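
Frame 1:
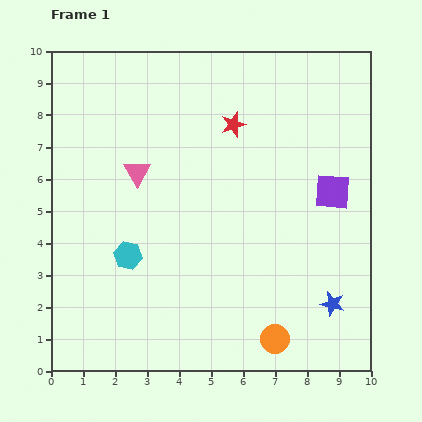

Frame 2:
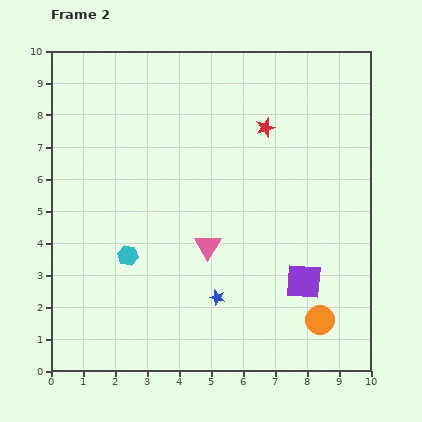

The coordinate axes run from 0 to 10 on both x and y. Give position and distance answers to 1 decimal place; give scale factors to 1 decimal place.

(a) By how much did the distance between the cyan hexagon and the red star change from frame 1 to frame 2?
+0.6

Distance in frame 1: 5.3. Distance in frame 2: 5.9.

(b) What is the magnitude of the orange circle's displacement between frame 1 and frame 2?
1.5

The orange circle moved from (7.0, 1.0) to (8.4, 1.6), a distance of √(1.4² + 0.6²) ≈ 1.5.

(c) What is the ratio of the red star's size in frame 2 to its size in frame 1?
0.8×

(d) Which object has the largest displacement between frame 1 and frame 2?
the blue star

(moved 3.6; next 3.2)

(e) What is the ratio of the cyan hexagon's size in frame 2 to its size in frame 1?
0.7×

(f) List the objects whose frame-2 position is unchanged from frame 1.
the cyan hexagon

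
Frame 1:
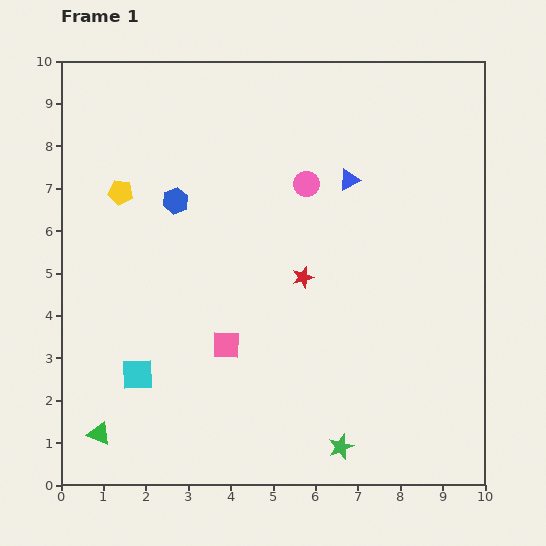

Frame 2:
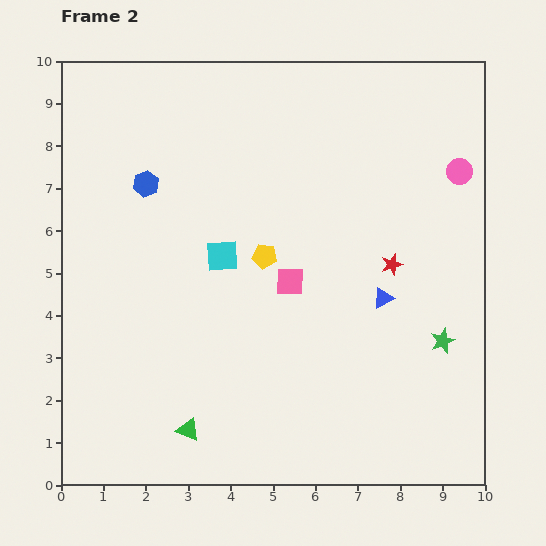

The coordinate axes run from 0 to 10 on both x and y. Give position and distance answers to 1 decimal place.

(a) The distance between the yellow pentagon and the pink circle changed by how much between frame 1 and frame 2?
+0.6

Distance in frame 1: 4.4. Distance in frame 2: 5.0.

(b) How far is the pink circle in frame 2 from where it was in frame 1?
3.6

The pink circle moved from (5.8, 7.1) to (9.4, 7.4), a distance of √(3.6² + 0.3²) ≈ 3.6.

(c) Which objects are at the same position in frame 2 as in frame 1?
none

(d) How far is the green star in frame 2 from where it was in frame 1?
3.5

The green star moved from (6.6, 0.9) to (9.0, 3.4), a distance of √(2.4² + 2.5²) ≈ 3.5.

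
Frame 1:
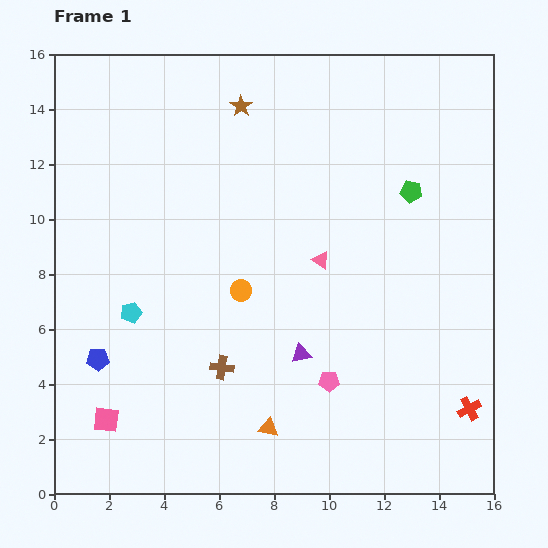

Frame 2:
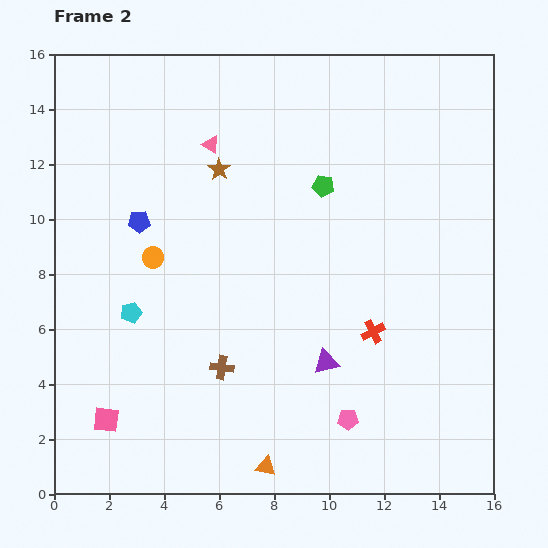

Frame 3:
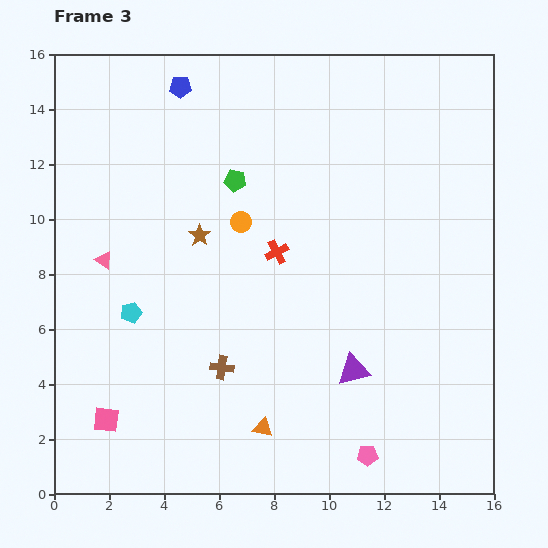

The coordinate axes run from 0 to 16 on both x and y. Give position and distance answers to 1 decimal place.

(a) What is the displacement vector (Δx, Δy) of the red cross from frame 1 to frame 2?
(-3.5, 2.8)

The red cross was at (15.1, 3.1) in frame 1 and (11.6, 5.9) in frame 2.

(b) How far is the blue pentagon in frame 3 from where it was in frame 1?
10.3

The blue pentagon moved from (1.6, 4.9) to (4.6, 14.8), a distance of √(3.0² + 9.9²) ≈ 10.3.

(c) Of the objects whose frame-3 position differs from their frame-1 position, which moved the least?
the orange triangle

(moved 0.2)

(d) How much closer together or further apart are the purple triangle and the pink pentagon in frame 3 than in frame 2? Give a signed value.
+0.9

Distance in frame 2: 2.2. Distance in frame 3: 3.1.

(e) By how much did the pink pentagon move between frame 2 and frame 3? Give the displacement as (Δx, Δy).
(0.7, -1.3)

The pink pentagon was at (10.7, 2.7) in frame 2 and (11.4, 1.4) in frame 3.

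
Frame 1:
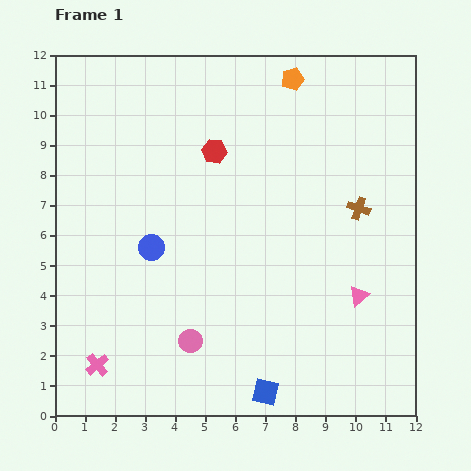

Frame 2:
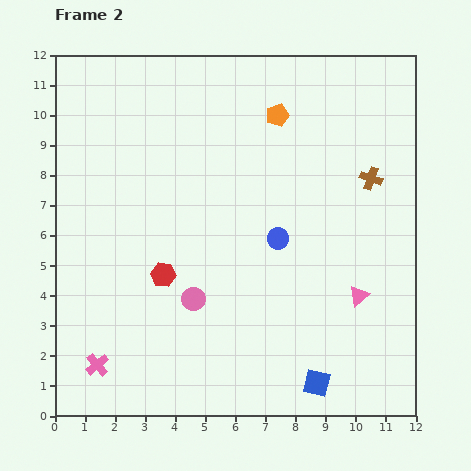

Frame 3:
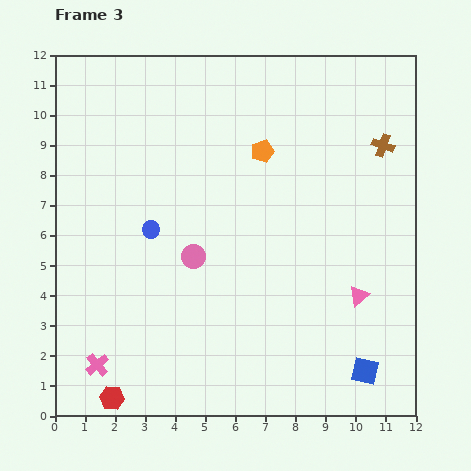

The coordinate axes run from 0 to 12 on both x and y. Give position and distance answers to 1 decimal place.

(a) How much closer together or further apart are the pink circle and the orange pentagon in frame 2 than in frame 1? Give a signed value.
-2.6

Distance in frame 1: 9.3. Distance in frame 2: 6.7.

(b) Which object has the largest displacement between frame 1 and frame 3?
the red hexagon

(moved 8.9; next 3.4)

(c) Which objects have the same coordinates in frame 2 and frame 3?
the pink triangle, the pink cross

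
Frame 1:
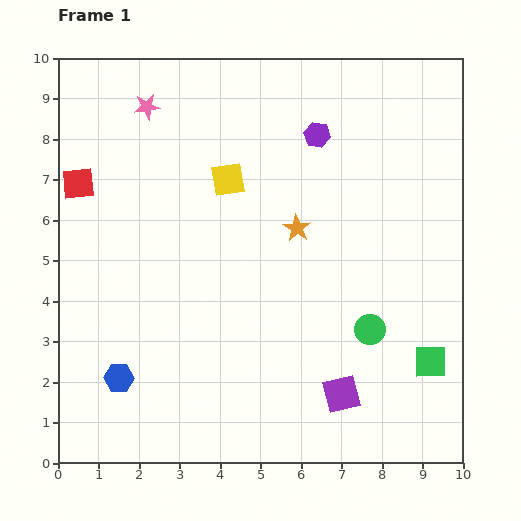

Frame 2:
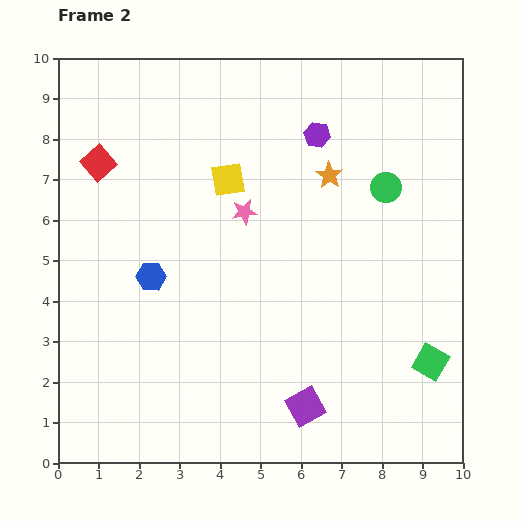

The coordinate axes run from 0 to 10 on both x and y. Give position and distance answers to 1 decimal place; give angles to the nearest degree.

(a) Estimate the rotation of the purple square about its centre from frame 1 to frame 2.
15° counter-clockwise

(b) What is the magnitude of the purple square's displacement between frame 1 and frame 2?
0.9

The purple square moved from (7.0, 1.7) to (6.1, 1.4), a distance of √(0.9² + 0.3²) ≈ 0.9.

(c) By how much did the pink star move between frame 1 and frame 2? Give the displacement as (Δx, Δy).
(2.4, -2.6)

The pink star was at (2.2, 8.8) in frame 1 and (4.6, 6.2) in frame 2.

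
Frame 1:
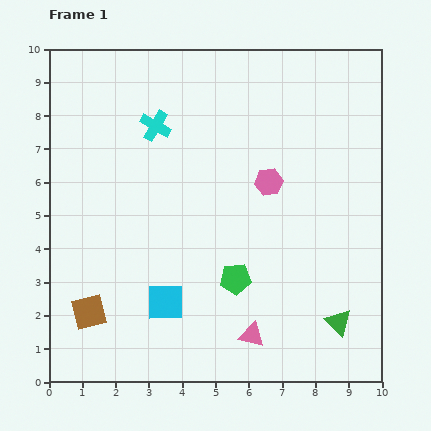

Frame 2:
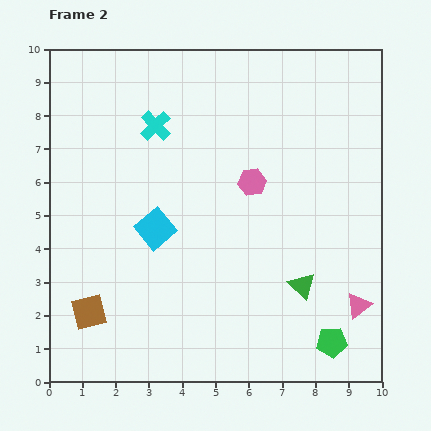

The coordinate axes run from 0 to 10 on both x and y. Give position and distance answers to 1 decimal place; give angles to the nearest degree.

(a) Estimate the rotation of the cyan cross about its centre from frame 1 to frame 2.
17° clockwise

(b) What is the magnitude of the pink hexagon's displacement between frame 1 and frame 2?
0.5

The pink hexagon moved from (6.6, 6.0) to (6.1, 6.0), a distance of √(0.5² + 0.0²) ≈ 0.5.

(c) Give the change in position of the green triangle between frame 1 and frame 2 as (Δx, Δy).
(-1.1, 1.1)

The green triangle was at (8.7, 1.8) in frame 1 and (7.6, 2.9) in frame 2.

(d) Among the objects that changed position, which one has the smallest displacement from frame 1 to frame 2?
the pink hexagon

(moved 0.5)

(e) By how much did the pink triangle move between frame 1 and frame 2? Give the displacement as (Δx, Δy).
(3.2, 0.9)

The pink triangle was at (6.1, 1.4) in frame 1 and (9.3, 2.3) in frame 2.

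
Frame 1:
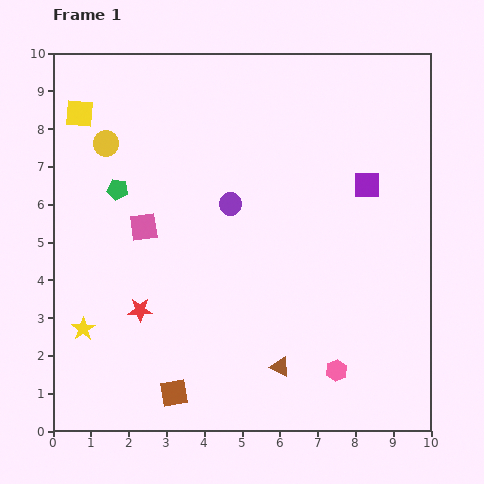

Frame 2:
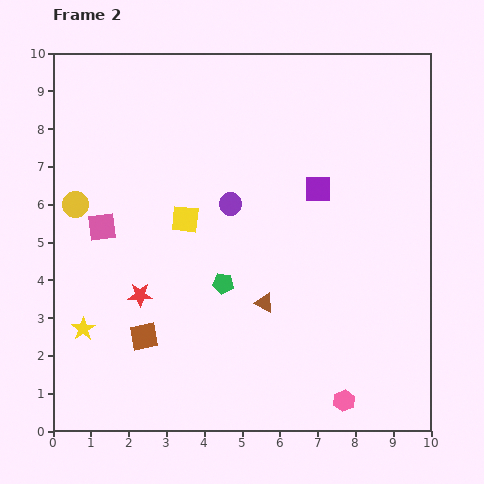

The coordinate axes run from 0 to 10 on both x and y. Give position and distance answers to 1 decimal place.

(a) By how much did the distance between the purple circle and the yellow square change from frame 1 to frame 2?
-3.4

Distance in frame 1: 4.7. Distance in frame 2: 1.3.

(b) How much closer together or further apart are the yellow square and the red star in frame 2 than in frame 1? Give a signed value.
-3.1

Distance in frame 1: 5.4. Distance in frame 2: 2.3.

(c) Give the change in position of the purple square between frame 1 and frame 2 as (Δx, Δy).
(-1.3, -0.1)

The purple square was at (8.3, 6.5) in frame 1 and (7.0, 6.4) in frame 2.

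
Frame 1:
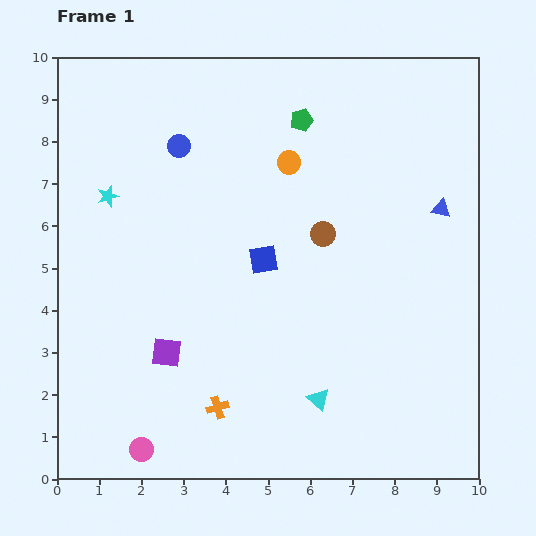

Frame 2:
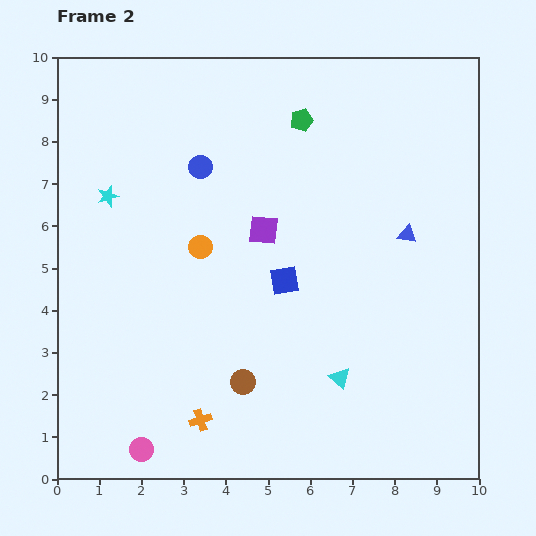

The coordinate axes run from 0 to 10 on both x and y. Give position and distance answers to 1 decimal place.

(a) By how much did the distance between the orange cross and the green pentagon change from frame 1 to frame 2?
+0.4

Distance in frame 1: 7.1. Distance in frame 2: 7.5.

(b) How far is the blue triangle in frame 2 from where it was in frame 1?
1.0

The blue triangle moved from (9.1, 6.4) to (8.3, 5.8), a distance of √(0.8² + 0.6²) ≈ 1.0.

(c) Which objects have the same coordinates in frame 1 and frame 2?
the green pentagon, the pink circle, the cyan star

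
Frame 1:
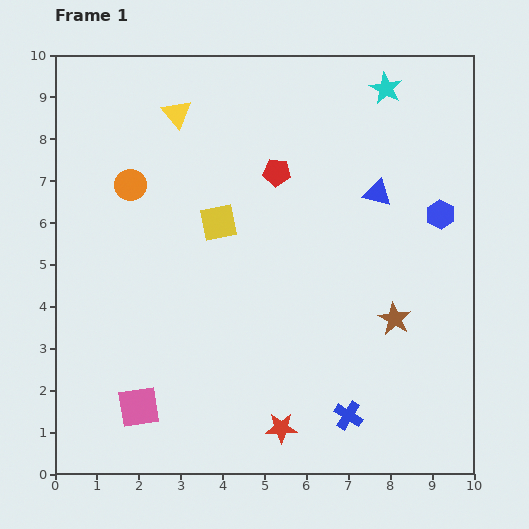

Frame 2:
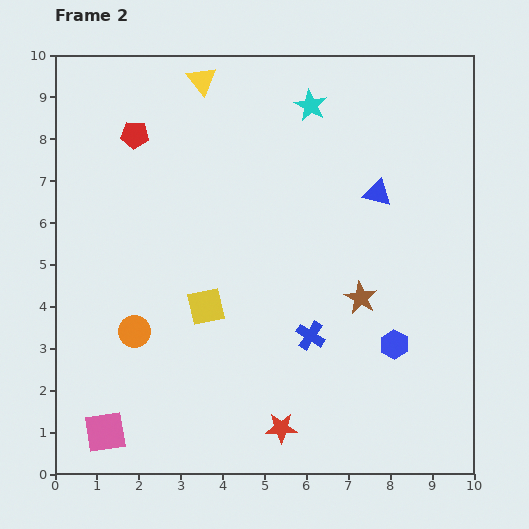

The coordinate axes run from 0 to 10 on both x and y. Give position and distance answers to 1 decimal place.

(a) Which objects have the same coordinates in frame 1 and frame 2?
the red star, the blue triangle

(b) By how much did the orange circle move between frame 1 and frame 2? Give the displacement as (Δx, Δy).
(0.1, -3.5)

The orange circle was at (1.8, 6.9) in frame 1 and (1.9, 3.4) in frame 2.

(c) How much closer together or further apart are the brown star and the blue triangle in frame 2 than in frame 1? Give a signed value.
-0.5

Distance in frame 1: 3.0. Distance in frame 2: 2.5.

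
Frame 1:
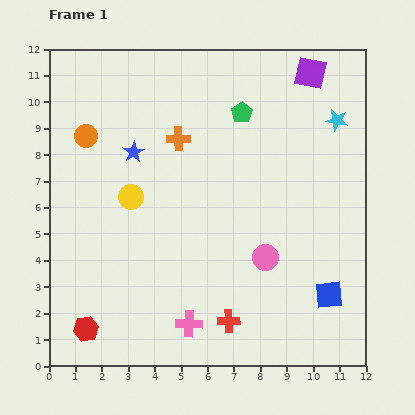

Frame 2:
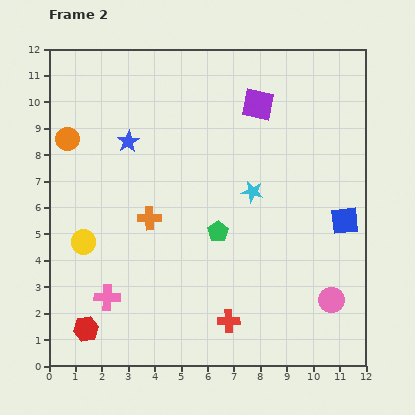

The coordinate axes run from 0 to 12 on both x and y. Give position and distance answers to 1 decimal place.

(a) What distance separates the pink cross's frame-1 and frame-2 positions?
3.3

The pink cross moved from (5.3, 1.6) to (2.2, 2.6), a distance of √(3.1² + 1.0²) ≈ 3.3.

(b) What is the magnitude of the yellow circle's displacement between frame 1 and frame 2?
2.5

The yellow circle moved from (3.1, 6.4) to (1.3, 4.7), a distance of √(1.8² + 1.7²) ≈ 2.5.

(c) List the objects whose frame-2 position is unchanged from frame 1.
the red hexagon, the red cross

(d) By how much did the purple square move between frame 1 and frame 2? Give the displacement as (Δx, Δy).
(-2.0, -1.2)

The purple square was at (9.9, 11.1) in frame 1 and (7.9, 9.9) in frame 2.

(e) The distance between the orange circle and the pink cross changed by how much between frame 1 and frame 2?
-1.9

Distance in frame 1: 8.1. Distance in frame 2: 6.2.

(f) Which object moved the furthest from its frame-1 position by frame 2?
the green pentagon

(moved 4.6; next 4.2)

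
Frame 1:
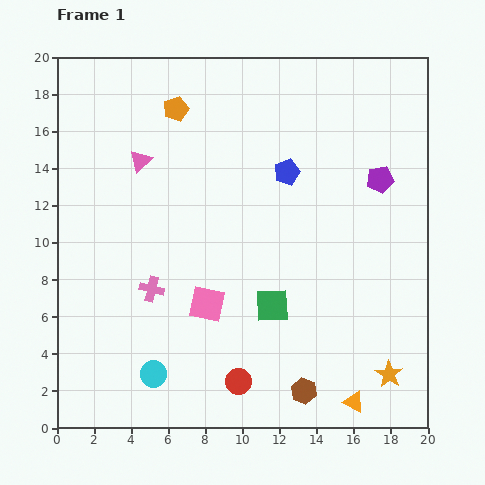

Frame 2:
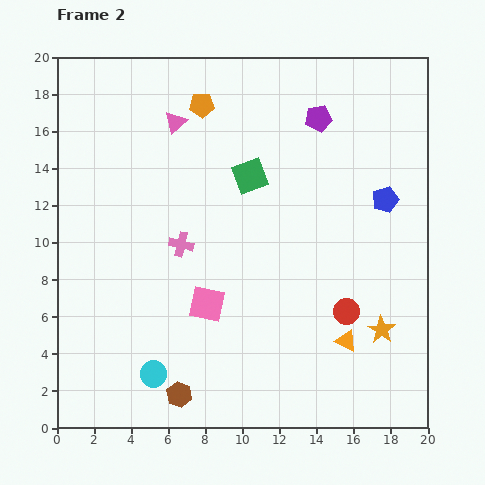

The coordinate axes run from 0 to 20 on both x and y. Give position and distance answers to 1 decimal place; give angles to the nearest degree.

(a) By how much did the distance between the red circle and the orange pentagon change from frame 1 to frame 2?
-1.5

Distance in frame 1: 15.1. Distance in frame 2: 13.6.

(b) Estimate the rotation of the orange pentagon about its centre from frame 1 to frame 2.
17° clockwise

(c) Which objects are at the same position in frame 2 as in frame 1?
the pink square, the cyan circle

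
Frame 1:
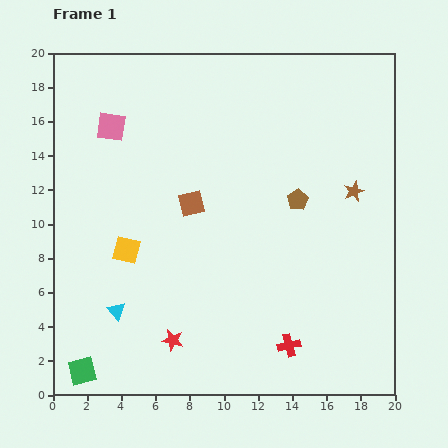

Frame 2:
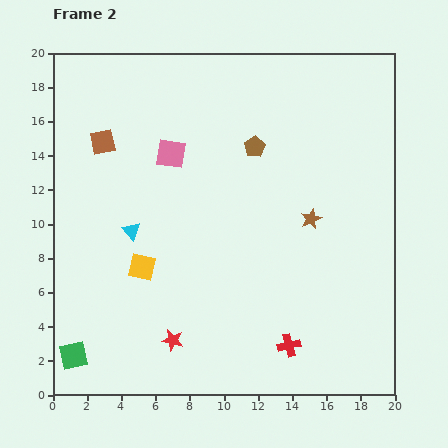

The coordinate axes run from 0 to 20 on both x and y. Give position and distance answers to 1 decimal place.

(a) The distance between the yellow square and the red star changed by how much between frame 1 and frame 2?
-1.2

Distance in frame 1: 5.9. Distance in frame 2: 4.7.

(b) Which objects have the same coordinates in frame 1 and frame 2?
the red star, the red cross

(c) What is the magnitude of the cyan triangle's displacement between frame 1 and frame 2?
4.8

The cyan triangle moved from (3.7, 4.9) to (4.6, 9.6), a distance of √(0.9² + 4.7²) ≈ 4.8.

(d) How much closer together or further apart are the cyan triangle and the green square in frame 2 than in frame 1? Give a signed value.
+4.1

Distance in frame 1: 4.0. Distance in frame 2: 8.1.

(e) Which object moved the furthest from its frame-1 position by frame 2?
the brown square

(moved 6.3; next 4.8)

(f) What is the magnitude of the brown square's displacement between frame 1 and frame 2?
6.3

The brown square moved from (8.1, 11.2) to (2.9, 14.8), a distance of √(5.2² + 3.6²) ≈ 6.3.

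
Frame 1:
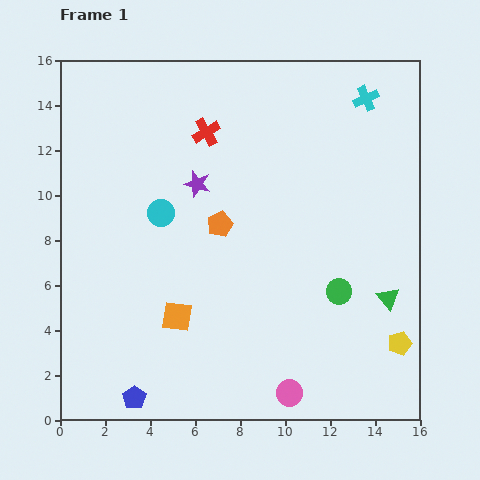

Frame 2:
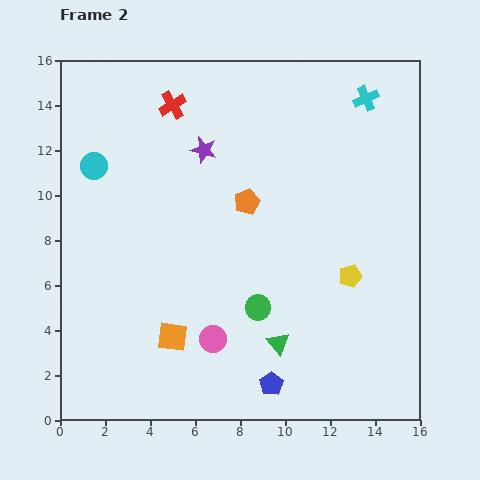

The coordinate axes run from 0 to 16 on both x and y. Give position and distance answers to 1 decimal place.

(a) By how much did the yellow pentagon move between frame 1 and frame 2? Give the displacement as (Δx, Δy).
(-2.2, 3.0)

The yellow pentagon was at (15.1, 3.4) in frame 1 and (12.9, 6.4) in frame 2.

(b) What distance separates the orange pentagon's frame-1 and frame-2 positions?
1.6

The orange pentagon moved from (7.1, 8.7) to (8.3, 9.7), a distance of √(1.2² + 1.0²) ≈ 1.6.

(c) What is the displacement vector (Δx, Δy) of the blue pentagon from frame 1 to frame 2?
(6.1, 0.6)

The blue pentagon was at (3.3, 1.0) in frame 1 and (9.4, 1.6) in frame 2.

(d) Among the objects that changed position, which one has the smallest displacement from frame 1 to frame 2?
the orange square

(moved 0.9)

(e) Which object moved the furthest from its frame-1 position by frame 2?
the blue pentagon

(moved 6.1; next 5.3)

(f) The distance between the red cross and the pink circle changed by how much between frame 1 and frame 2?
-1.6

Distance in frame 1: 12.2. Distance in frame 2: 10.6.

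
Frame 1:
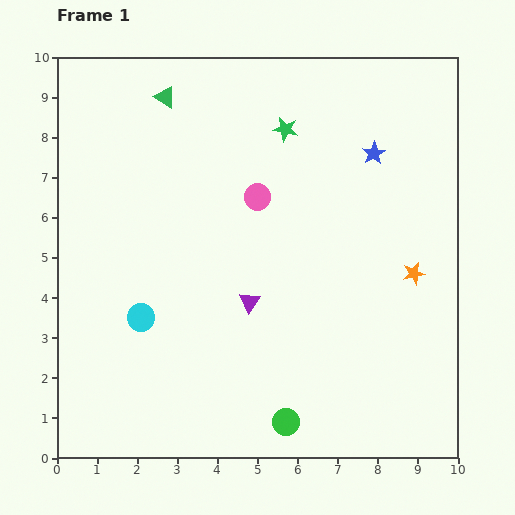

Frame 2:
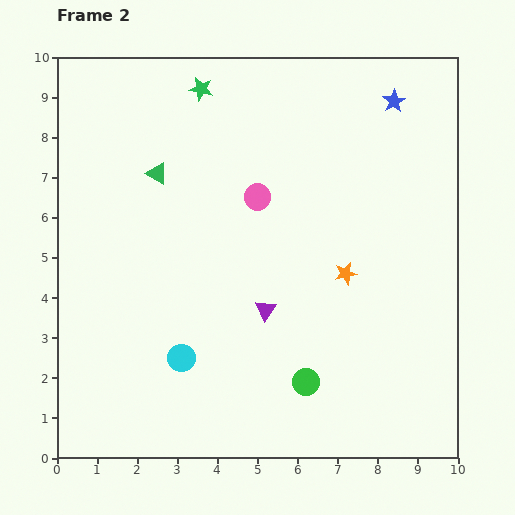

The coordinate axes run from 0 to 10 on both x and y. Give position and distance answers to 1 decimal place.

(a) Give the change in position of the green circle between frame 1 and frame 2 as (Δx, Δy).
(0.5, 1.0)

The green circle was at (5.7, 0.9) in frame 1 and (6.2, 1.9) in frame 2.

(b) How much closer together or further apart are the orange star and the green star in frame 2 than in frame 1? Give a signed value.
+1.0

Distance in frame 1: 4.8. Distance in frame 2: 5.8.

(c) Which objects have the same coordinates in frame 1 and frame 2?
the pink circle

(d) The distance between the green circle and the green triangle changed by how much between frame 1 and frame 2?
-2.2

Distance in frame 1: 8.6. Distance in frame 2: 6.4.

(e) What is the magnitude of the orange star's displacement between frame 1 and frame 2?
1.7

The orange star moved from (8.9, 4.6) to (7.2, 4.6), a distance of √(1.7² + 0.0²) ≈ 1.7.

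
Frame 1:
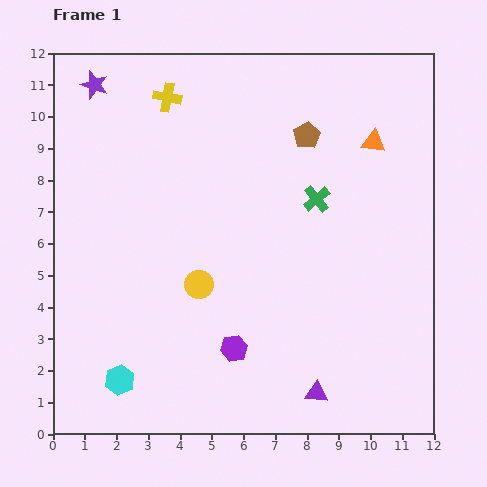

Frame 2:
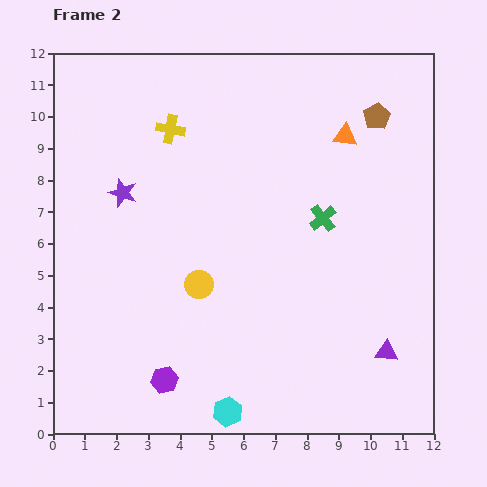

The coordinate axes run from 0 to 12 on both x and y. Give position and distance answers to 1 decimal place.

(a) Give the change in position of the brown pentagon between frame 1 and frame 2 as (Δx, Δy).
(2.2, 0.6)

The brown pentagon was at (8.0, 9.4) in frame 1 and (10.2, 10.0) in frame 2.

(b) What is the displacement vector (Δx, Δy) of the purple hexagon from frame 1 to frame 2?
(-2.2, -1.0)

The purple hexagon was at (5.7, 2.7) in frame 1 and (3.5, 1.7) in frame 2.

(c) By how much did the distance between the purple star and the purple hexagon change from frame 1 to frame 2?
-3.4

Distance in frame 1: 9.4. Distance in frame 2: 6.0.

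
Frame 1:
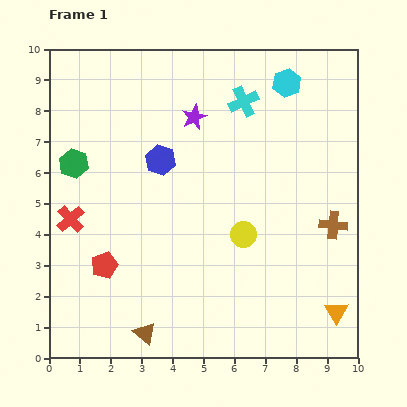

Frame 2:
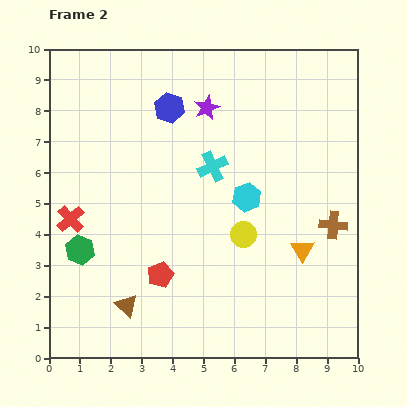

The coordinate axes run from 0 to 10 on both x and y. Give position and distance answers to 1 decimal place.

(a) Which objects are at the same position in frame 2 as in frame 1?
the red cross, the yellow circle, the brown cross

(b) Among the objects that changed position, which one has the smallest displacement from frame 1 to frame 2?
the purple star

(moved 0.5)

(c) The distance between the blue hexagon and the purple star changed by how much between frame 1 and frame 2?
-0.6

Distance in frame 1: 1.8. Distance in frame 2: 1.2.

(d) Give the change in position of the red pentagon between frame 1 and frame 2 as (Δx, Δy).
(1.8, -0.3)

The red pentagon was at (1.8, 3.0) in frame 1 and (3.6, 2.7) in frame 2.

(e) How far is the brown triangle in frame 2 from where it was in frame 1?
1.1

The brown triangle moved from (3.1, 0.8) to (2.5, 1.7), a distance of √(0.6² + 0.9²) ≈ 1.1.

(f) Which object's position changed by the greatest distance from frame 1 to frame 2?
the cyan hexagon

(moved 3.9; next 2.8)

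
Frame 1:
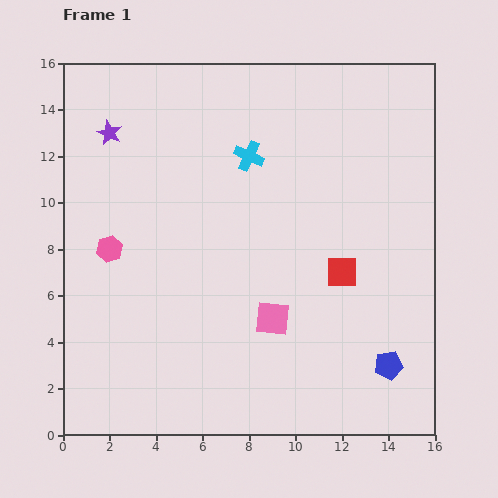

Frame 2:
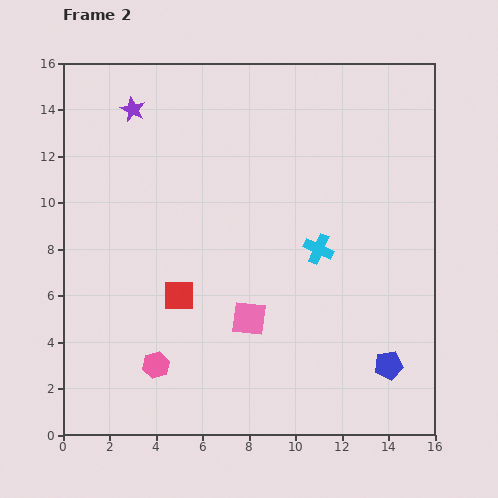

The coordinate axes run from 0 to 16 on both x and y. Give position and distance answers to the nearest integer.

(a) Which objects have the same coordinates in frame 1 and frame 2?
the blue pentagon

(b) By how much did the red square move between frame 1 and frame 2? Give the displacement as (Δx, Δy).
(-7, -1)

The red square was at (12, 7) in frame 1 and (5, 6) in frame 2.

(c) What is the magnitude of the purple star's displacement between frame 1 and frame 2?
1

The purple star moved from (2, 13) to (3, 14), a distance of √(1² + 1²) ≈ 1.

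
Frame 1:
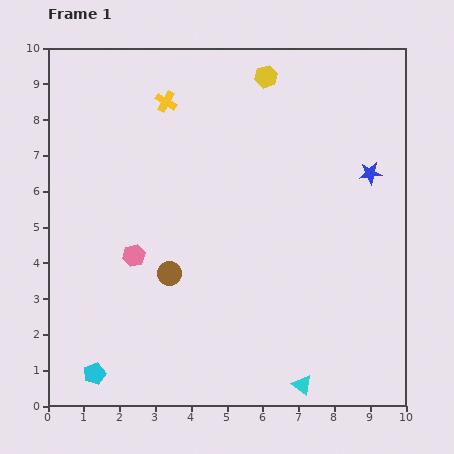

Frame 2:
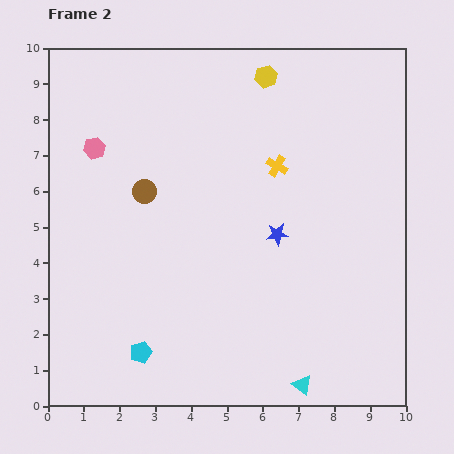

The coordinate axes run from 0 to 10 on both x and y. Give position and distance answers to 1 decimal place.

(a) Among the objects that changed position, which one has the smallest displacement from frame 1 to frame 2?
the cyan pentagon

(moved 1.4)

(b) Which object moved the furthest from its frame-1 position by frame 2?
the yellow cross

(moved 3.6; next 3.2)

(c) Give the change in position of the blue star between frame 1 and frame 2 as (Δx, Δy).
(-2.6, -1.7)

The blue star was at (9.0, 6.5) in frame 1 and (6.4, 4.8) in frame 2.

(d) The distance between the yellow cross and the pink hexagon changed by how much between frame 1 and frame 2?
+0.7

Distance in frame 1: 4.4. Distance in frame 2: 5.1.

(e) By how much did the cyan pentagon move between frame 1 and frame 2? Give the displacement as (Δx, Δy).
(1.3, 0.6)

The cyan pentagon was at (1.3, 0.9) in frame 1 and (2.6, 1.5) in frame 2.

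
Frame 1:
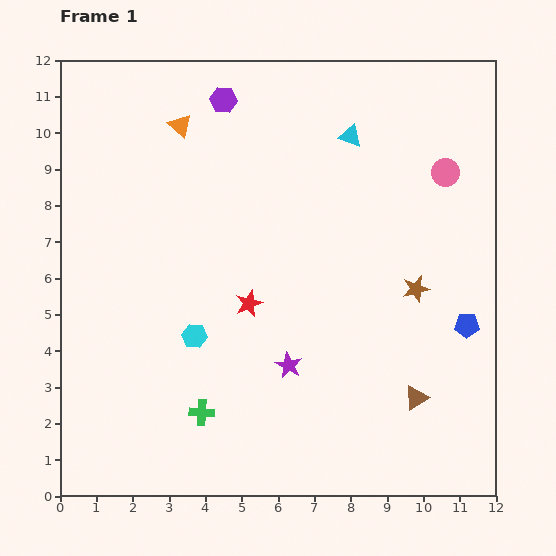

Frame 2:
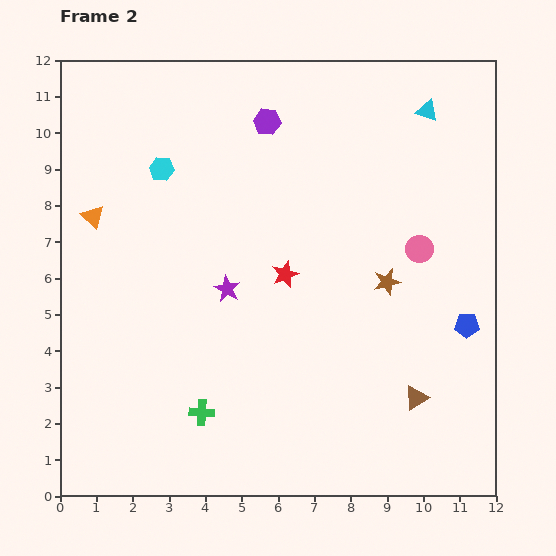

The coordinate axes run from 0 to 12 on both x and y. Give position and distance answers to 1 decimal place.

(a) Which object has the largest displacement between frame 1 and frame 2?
the cyan hexagon

(moved 4.7; next 3.5)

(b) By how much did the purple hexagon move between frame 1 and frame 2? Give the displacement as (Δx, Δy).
(1.2, -0.6)

The purple hexagon was at (4.5, 10.9) in frame 1 and (5.7, 10.3) in frame 2.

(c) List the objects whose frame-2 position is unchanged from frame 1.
the brown triangle, the green cross, the blue pentagon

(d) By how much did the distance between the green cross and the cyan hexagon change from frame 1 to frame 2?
+4.7

Distance in frame 1: 2.1. Distance in frame 2: 6.8.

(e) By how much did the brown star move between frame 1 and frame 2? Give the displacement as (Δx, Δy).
(-0.8, 0.2)

The brown star was at (9.8, 5.7) in frame 1 and (9.0, 5.9) in frame 2.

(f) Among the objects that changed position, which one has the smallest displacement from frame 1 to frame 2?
the brown star

(moved 0.8)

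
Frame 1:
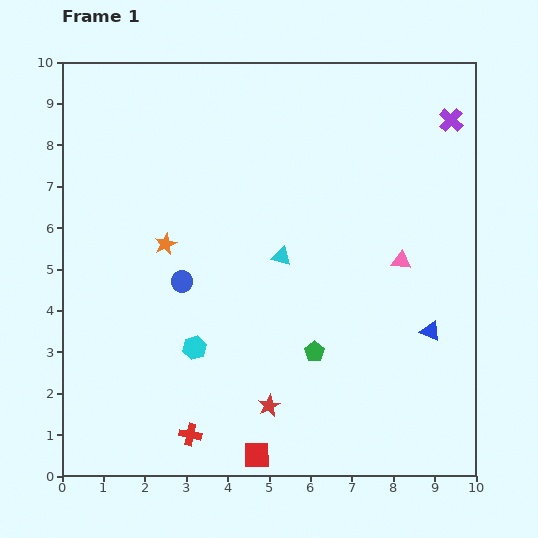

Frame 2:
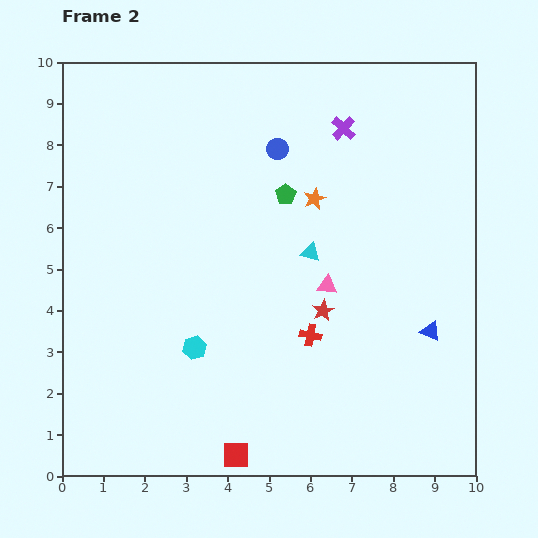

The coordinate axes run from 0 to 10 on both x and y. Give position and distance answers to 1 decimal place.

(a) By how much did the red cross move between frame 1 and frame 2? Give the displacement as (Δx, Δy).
(2.9, 2.4)

The red cross was at (3.1, 1.0) in frame 1 and (6.0, 3.4) in frame 2.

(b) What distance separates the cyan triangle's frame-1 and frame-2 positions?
0.7

The cyan triangle moved from (5.3, 5.3) to (6.0, 5.4), a distance of √(0.7² + 0.1²) ≈ 0.7.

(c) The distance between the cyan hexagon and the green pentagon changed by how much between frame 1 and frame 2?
+1.4

Distance in frame 1: 2.9. Distance in frame 2: 4.3.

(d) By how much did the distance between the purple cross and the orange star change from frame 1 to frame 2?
-5.7

Distance in frame 1: 7.5. Distance in frame 2: 1.8.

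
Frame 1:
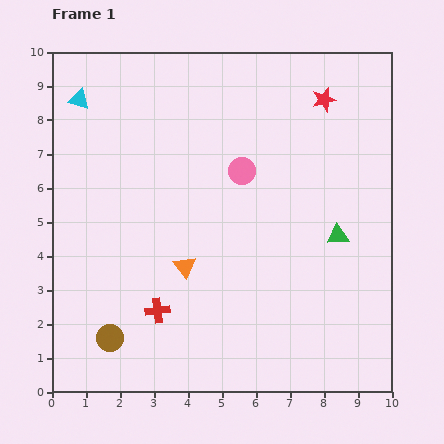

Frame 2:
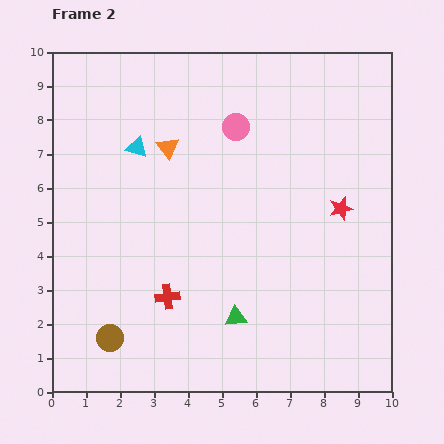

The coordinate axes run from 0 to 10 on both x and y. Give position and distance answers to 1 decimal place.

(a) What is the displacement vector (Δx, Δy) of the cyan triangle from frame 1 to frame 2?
(1.7, -1.4)

The cyan triangle was at (0.8, 8.6) in frame 1 and (2.5, 7.2) in frame 2.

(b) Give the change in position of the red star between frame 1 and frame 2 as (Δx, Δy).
(0.5, -3.2)

The red star was at (8.0, 8.6) in frame 1 and (8.5, 5.4) in frame 2.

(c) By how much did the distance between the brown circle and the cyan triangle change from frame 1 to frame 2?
-1.4

Distance in frame 1: 7.1. Distance in frame 2: 5.7.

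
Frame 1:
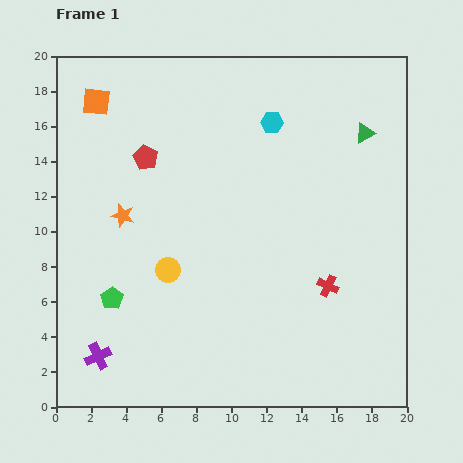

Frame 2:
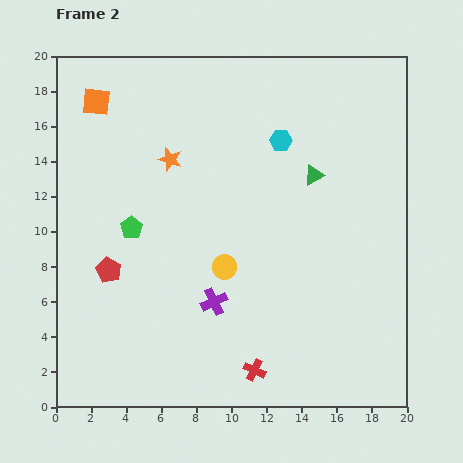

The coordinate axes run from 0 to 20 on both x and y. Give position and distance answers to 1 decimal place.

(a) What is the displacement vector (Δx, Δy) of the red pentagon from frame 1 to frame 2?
(-2.1, -6.4)

The red pentagon was at (5.1, 14.2) in frame 1 and (3.0, 7.8) in frame 2.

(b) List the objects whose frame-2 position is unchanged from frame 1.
the orange square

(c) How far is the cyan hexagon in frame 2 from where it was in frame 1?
1.1

The cyan hexagon moved from (12.3, 16.2) to (12.8, 15.2), a distance of √(0.5² + 1.0²) ≈ 1.1.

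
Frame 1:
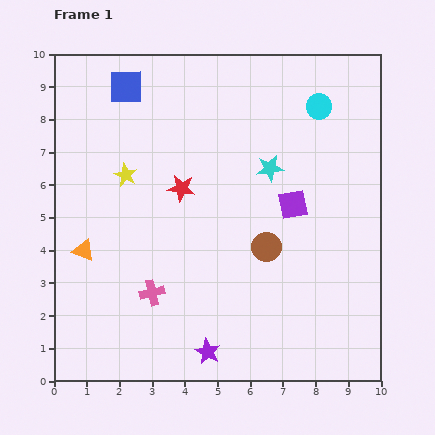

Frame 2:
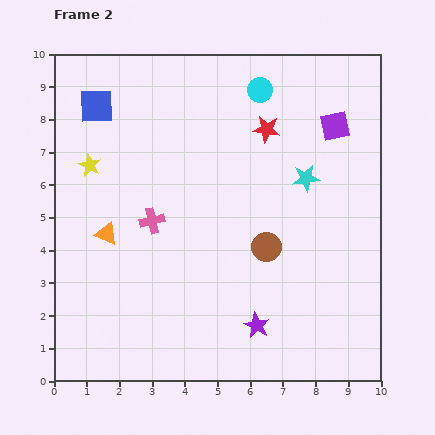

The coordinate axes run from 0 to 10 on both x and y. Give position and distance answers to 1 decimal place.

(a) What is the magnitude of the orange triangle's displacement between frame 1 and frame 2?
0.9

The orange triangle moved from (0.9, 4.0) to (1.6, 4.5), a distance of √(0.7² + 0.5²) ≈ 0.9.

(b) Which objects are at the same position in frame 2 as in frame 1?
the brown circle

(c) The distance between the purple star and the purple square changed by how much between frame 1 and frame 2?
+1.4

Distance in frame 1: 5.2. Distance in frame 2: 6.6.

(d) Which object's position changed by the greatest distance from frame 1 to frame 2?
the red star

(moved 3.2; next 2.7)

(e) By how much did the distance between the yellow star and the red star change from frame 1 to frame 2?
+3.8

Distance in frame 1: 1.7. Distance in frame 2: 5.5.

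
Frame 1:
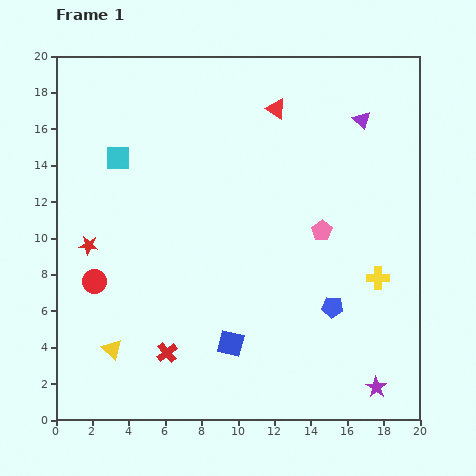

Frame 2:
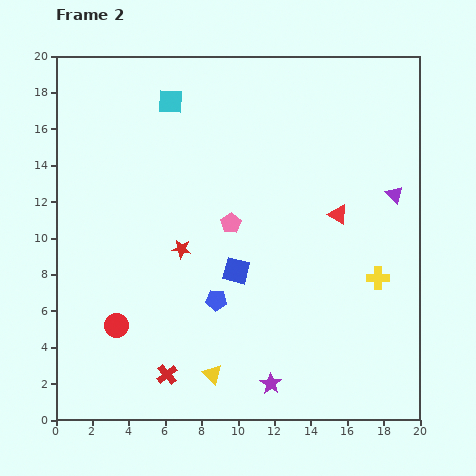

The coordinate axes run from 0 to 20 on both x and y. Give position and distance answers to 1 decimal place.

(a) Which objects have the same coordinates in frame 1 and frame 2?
the yellow cross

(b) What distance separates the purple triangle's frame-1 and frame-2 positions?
4.5

The purple triangle moved from (16.8, 16.5) to (18.6, 12.4), a distance of √(1.8² + 4.1²) ≈ 4.5.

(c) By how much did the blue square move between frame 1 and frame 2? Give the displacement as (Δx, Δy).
(0.3, 4.0)

The blue square was at (9.6, 4.2) in frame 1 and (9.9, 8.2) in frame 2.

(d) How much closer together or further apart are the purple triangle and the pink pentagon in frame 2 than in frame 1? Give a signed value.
+2.6

Distance in frame 1: 6.5. Distance in frame 2: 9.1.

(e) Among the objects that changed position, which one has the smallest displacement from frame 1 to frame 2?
the red cross

(moved 1.2)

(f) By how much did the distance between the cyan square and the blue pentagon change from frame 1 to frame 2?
-3.2

Distance in frame 1: 14.4. Distance in frame 2: 11.2.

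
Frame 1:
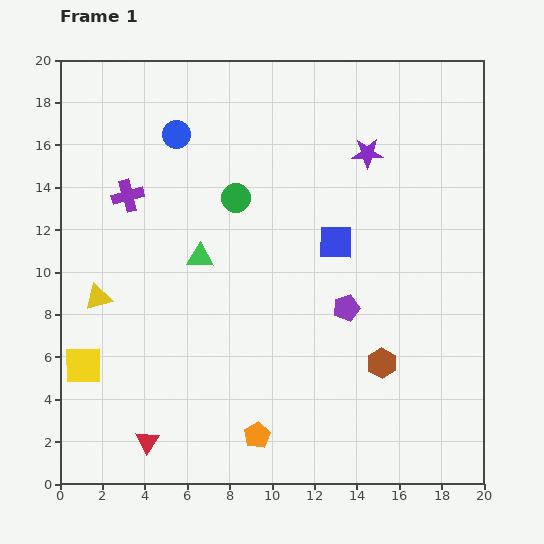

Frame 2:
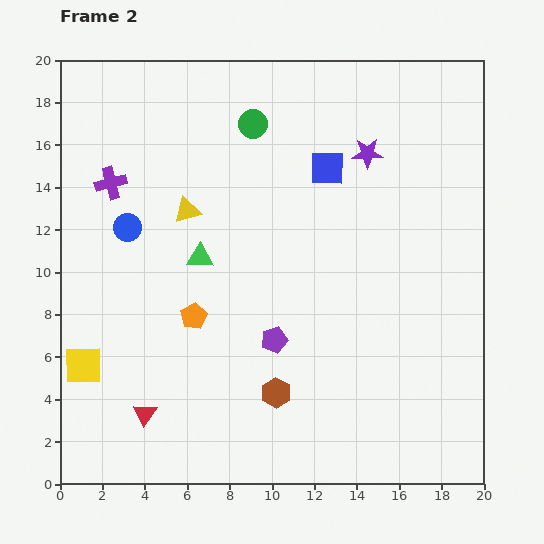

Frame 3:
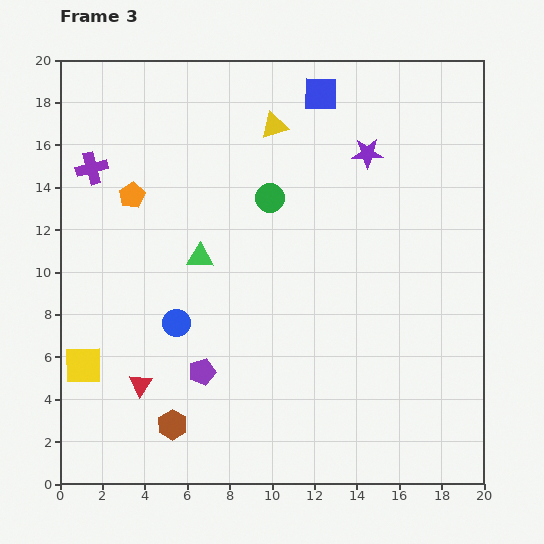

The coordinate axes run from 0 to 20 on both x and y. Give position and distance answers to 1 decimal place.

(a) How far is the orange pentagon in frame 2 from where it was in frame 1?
6.4

The orange pentagon moved from (9.3, 2.3) to (6.3, 7.9), a distance of √(3.0² + 5.6²) ≈ 6.4.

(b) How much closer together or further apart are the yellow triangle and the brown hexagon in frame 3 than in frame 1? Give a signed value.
+1.1

Distance in frame 1: 13.8. Distance in frame 3: 14.9.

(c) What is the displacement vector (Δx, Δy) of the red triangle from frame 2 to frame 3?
(-0.2, 1.4)

The red triangle was at (4.0, 3.3) in frame 2 and (3.8, 4.7) in frame 3.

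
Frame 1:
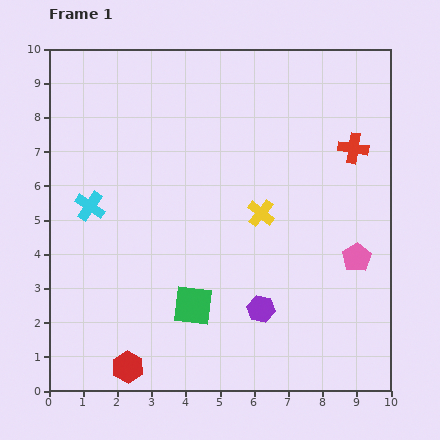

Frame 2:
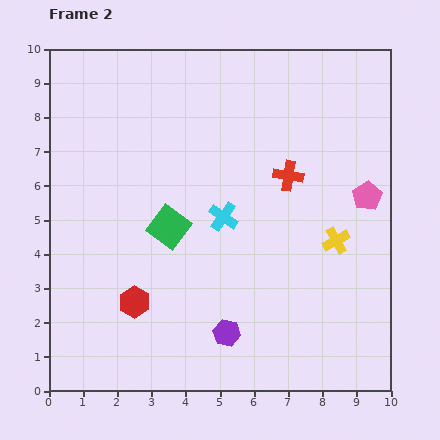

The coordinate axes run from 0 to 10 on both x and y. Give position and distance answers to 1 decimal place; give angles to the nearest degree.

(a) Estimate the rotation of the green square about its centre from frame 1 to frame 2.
29° clockwise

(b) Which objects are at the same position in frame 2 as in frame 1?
none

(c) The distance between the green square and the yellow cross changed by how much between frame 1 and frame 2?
+1.5

Distance in frame 1: 3.4. Distance in frame 2: 4.9.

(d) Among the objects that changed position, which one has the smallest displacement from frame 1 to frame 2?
the purple hexagon

(moved 1.2)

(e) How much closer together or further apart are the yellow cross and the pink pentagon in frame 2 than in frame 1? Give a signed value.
-1.5

Distance in frame 1: 3.1. Distance in frame 2: 1.6.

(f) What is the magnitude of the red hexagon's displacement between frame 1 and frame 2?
1.9

The red hexagon moved from (2.3, 0.7) to (2.5, 2.6), a distance of √(0.2² + 1.9²) ≈ 1.9.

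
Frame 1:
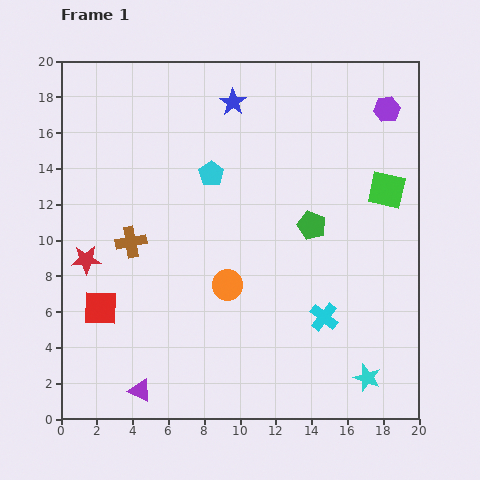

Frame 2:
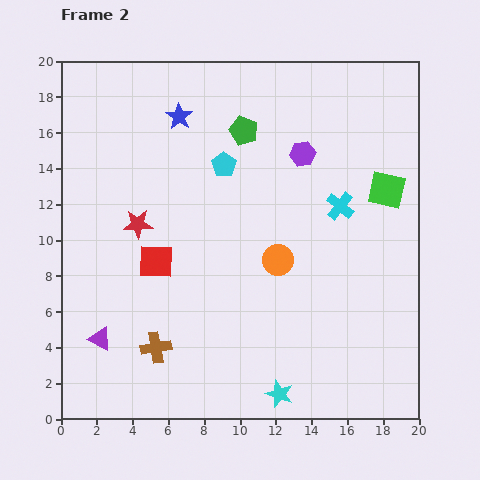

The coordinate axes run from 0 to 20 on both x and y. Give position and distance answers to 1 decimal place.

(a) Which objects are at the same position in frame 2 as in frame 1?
the green square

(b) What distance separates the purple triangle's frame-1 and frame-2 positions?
3.6

The purple triangle moved from (4.4, 1.6) to (2.2, 4.5), a distance of √(2.2² + 2.9²) ≈ 3.6.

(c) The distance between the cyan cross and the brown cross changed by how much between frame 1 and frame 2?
+1.4

Distance in frame 1: 11.6. Distance in frame 2: 13.0.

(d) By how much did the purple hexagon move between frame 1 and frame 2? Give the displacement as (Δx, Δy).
(-4.7, -2.5)

The purple hexagon was at (18.2, 17.3) in frame 1 and (13.5, 14.8) in frame 2.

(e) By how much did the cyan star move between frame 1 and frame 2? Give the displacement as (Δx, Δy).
(-4.9, -0.9)

The cyan star was at (17.1, 2.3) in frame 1 and (12.2, 1.4) in frame 2.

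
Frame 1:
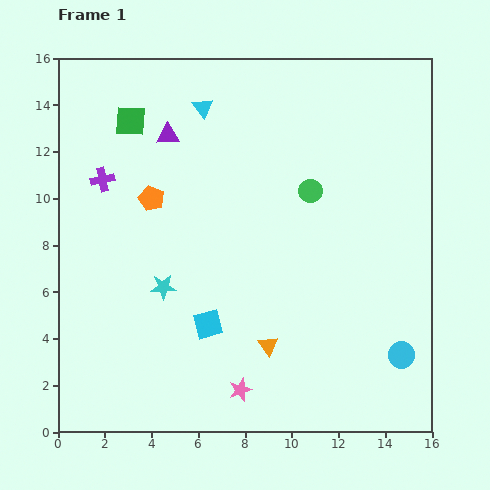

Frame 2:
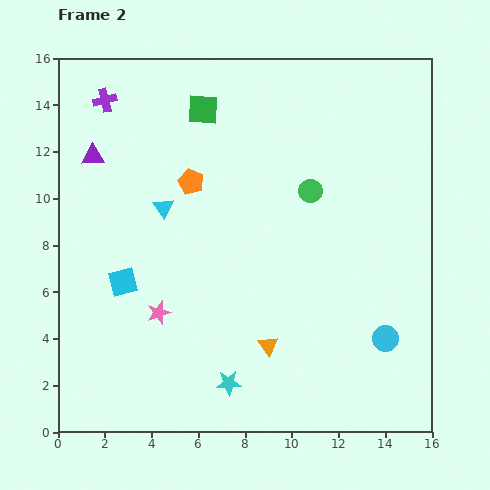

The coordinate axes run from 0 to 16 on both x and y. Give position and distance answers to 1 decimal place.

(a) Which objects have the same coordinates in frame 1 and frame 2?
the orange triangle, the green circle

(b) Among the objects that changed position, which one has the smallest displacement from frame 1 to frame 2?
the cyan circle

(moved 1.0)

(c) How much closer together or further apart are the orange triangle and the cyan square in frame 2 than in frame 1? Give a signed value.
+4.0

Distance in frame 1: 2.8. Distance in frame 2: 6.8.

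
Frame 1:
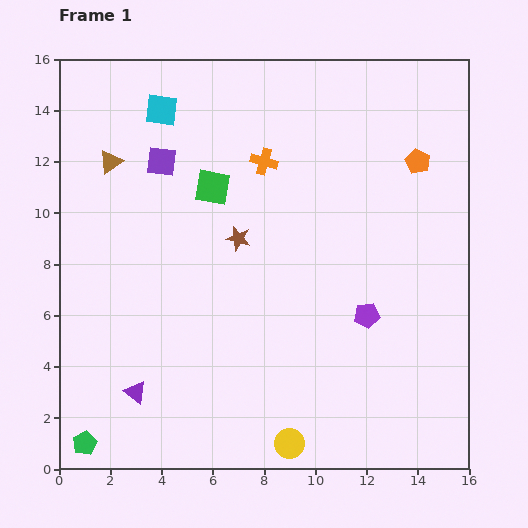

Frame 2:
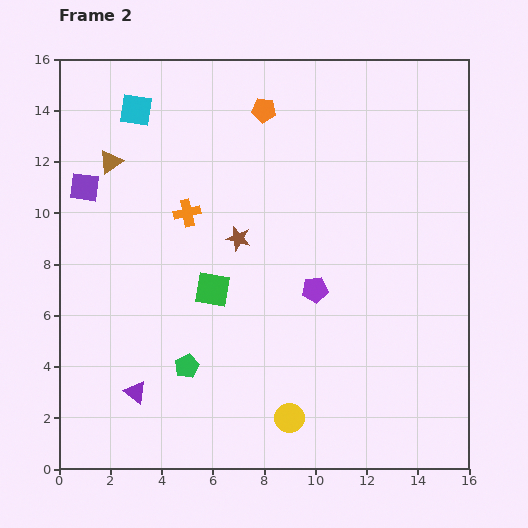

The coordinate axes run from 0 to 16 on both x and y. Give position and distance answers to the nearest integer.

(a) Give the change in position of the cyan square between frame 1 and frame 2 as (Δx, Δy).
(-1, 0)

The cyan square was at (4, 14) in frame 1 and (3, 14) in frame 2.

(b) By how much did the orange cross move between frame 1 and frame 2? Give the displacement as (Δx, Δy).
(-3, -2)

The orange cross was at (8, 12) in frame 1 and (5, 10) in frame 2.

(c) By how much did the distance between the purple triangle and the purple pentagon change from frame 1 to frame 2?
-1

Distance in frame 1: 9. Distance in frame 2: 8.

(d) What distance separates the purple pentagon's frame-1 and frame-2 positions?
2

The purple pentagon moved from (12, 6) to (10, 7), a distance of √(2² + 1²) ≈ 2.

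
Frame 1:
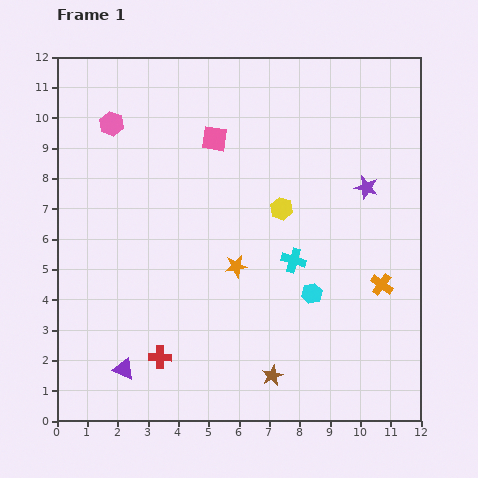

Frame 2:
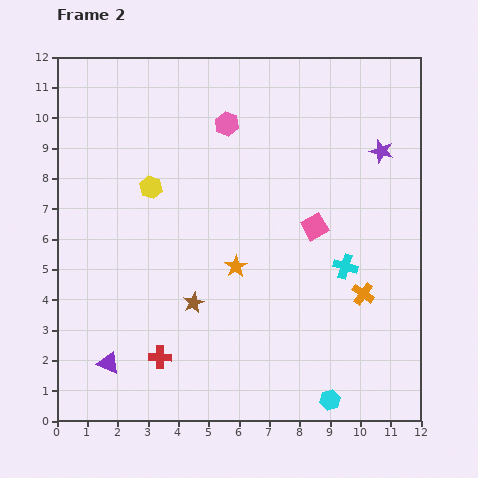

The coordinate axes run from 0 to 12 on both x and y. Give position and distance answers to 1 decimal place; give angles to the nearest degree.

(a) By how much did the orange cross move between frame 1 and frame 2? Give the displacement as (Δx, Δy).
(-0.6, -0.3)

The orange cross was at (10.7, 4.5) in frame 1 and (10.1, 4.2) in frame 2.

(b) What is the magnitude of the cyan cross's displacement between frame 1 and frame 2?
1.7

The cyan cross moved from (7.8, 5.3) to (9.5, 5.1), a distance of √(1.7² + 0.2²) ≈ 1.7.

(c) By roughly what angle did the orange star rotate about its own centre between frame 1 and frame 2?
24° counter-clockwise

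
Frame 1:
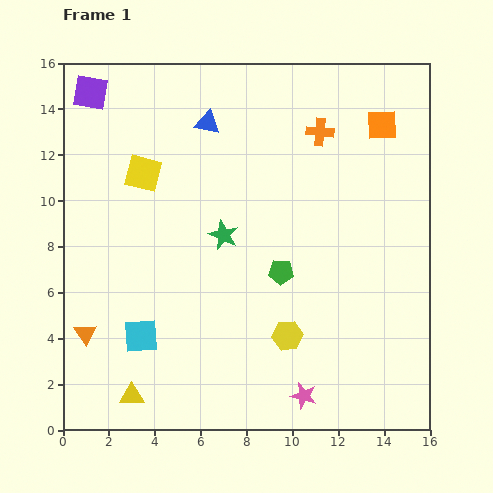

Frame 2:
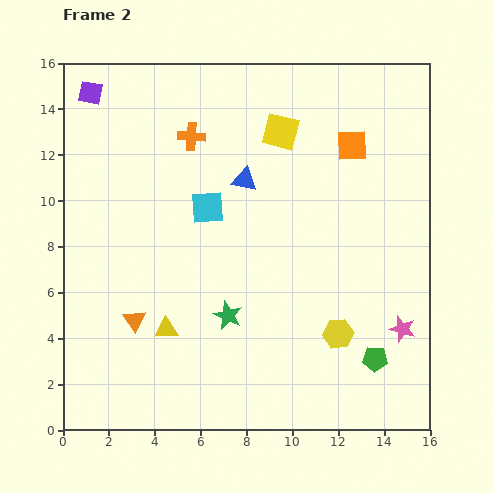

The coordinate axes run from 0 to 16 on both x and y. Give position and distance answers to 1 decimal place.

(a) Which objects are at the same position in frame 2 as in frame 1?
the purple square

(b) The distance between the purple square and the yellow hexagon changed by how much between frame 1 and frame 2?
+1.5

Distance in frame 1: 13.6. Distance in frame 2: 15.1.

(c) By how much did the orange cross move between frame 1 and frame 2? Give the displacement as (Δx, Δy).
(-5.6, -0.2)

The orange cross was at (11.2, 13.0) in frame 1 and (5.6, 12.8) in frame 2.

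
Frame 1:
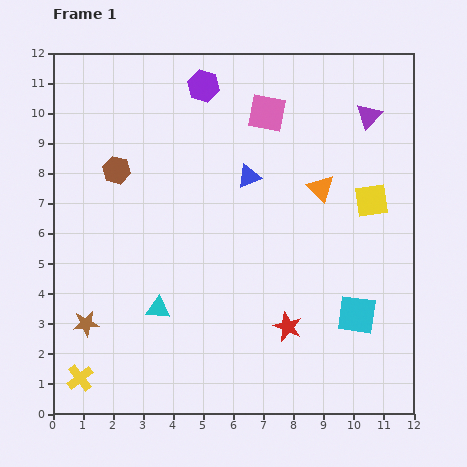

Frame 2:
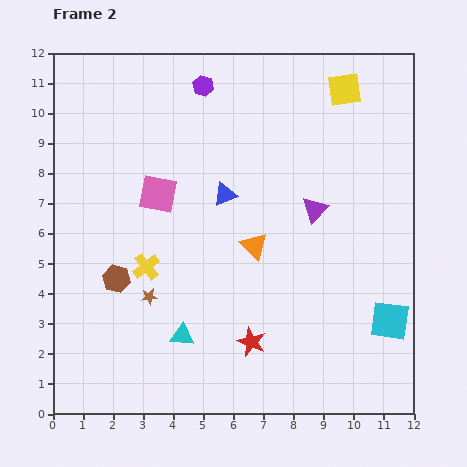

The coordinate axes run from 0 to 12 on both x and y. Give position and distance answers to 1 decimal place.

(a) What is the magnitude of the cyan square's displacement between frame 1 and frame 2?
1.1

The cyan square moved from (10.1, 3.3) to (11.2, 3.1), a distance of √(1.1² + 0.2²) ≈ 1.1.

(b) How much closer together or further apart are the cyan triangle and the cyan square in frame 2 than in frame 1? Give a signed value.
+0.3

Distance in frame 1: 6.6. Distance in frame 2: 6.9.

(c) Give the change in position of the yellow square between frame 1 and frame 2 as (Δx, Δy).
(-0.9, 3.7)

The yellow square was at (10.6, 7.1) in frame 1 and (9.7, 10.8) in frame 2.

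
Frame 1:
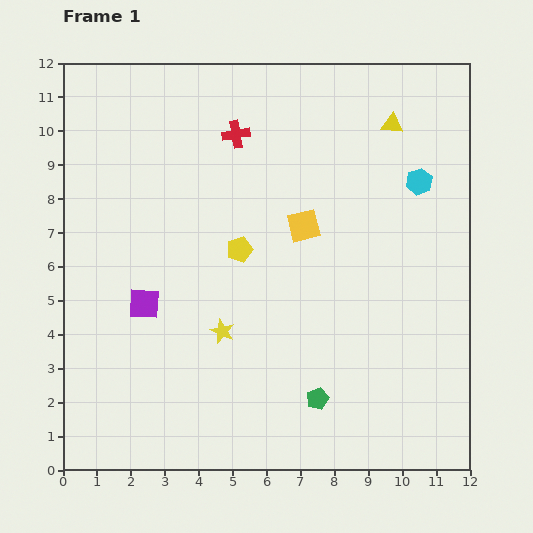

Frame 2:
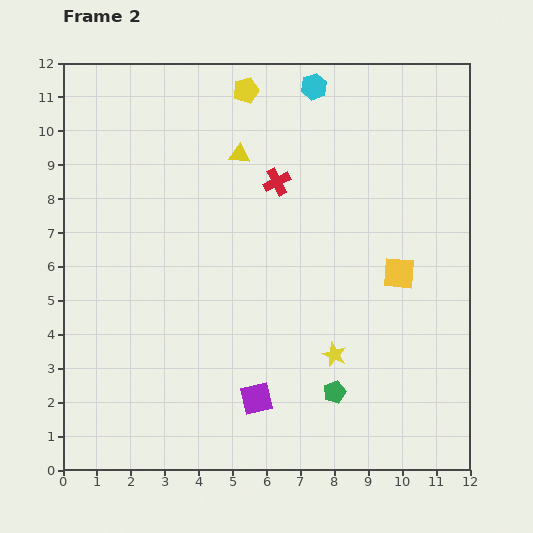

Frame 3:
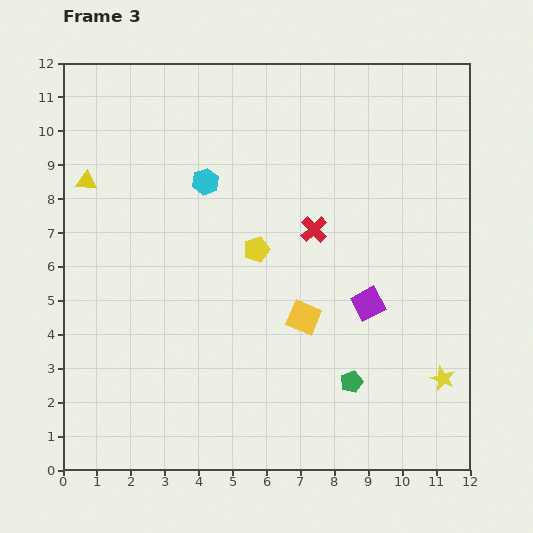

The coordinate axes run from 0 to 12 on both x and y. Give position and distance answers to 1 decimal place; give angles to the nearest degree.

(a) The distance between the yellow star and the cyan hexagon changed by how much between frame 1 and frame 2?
+0.6

Distance in frame 1: 7.3. Distance in frame 2: 7.9.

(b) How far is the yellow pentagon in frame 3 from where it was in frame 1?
0.5

The yellow pentagon moved from (5.2, 6.5) to (5.7, 6.5), a distance of √(0.5² + 0.0²) ≈ 0.5.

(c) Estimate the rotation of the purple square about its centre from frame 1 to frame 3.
31° counter-clockwise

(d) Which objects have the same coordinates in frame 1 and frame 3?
none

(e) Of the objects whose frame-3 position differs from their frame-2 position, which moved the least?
the green pentagon

(moved 0.6)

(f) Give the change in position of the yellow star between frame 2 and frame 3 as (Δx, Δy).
(3.2, -0.7)

The yellow star was at (8.0, 3.4) in frame 2 and (11.2, 2.7) in frame 3.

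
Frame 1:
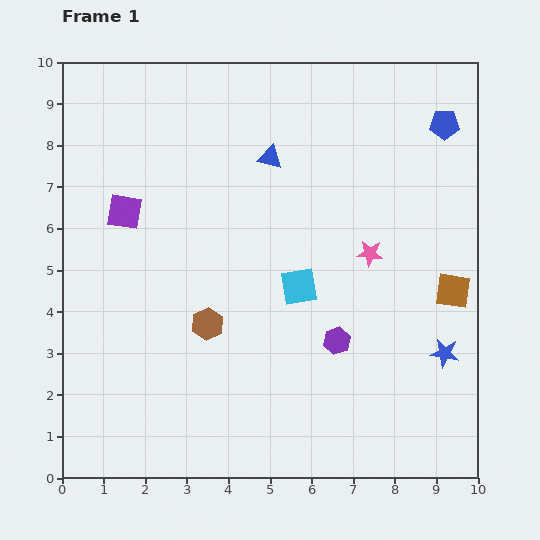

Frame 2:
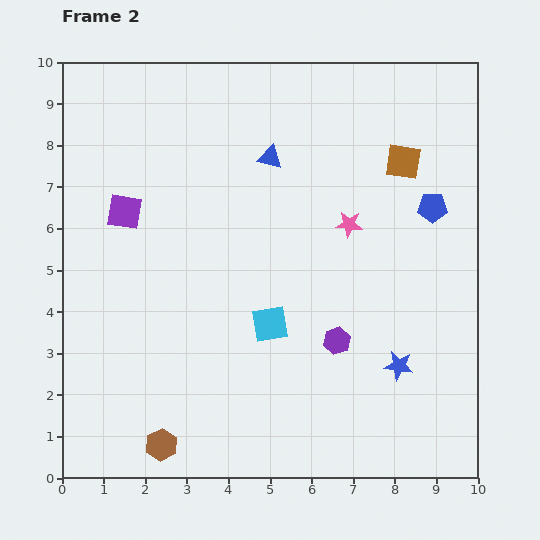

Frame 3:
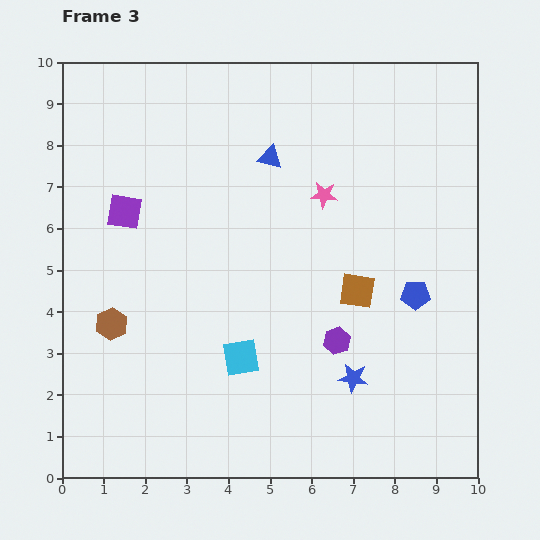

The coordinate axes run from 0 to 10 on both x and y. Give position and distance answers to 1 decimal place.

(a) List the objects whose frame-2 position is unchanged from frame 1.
the purple hexagon, the blue triangle, the purple square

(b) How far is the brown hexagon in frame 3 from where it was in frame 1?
2.3

The brown hexagon moved from (3.5, 3.7) to (1.2, 3.7), a distance of √(2.3² + 0.0²) ≈ 2.3.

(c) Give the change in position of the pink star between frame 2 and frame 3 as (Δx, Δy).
(-0.6, 0.7)

The pink star was at (6.9, 6.1) in frame 2 and (6.3, 6.8) in frame 3.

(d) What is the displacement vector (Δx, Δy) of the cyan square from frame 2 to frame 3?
(-0.7, -0.8)

The cyan square was at (5.0, 3.7) in frame 2 and (4.3, 2.9) in frame 3.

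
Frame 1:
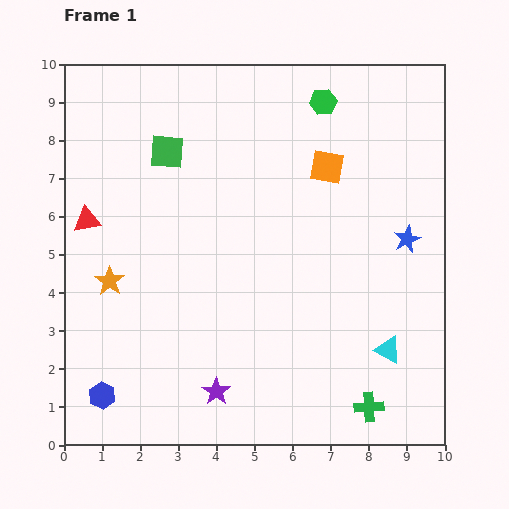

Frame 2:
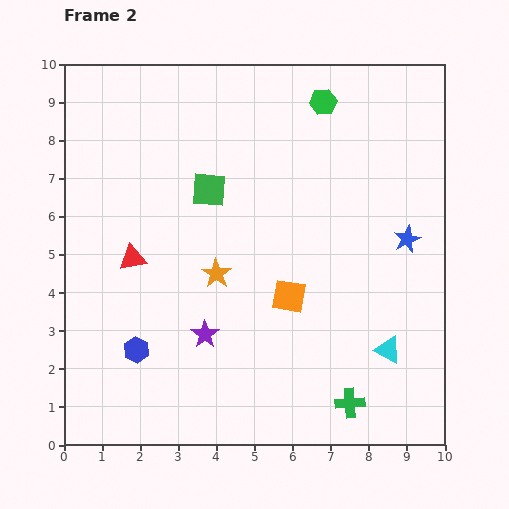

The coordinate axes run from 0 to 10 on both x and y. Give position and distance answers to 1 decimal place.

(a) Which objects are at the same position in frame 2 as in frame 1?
the blue star, the green hexagon, the cyan triangle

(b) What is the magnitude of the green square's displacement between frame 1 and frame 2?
1.5

The green square moved from (2.7, 7.7) to (3.8, 6.7), a distance of √(1.1² + 1.0²) ≈ 1.5.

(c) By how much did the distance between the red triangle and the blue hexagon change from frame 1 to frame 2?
-2.2

Distance in frame 1: 4.6. Distance in frame 2: 2.4.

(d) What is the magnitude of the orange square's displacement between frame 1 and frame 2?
3.5

The orange square moved from (6.9, 7.3) to (5.9, 3.9), a distance of √(1.0² + 3.4²) ≈ 3.5.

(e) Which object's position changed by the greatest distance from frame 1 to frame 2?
the orange square

(moved 3.5; next 2.8)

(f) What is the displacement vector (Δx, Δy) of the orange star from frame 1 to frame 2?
(2.8, 0.2)

The orange star was at (1.2, 4.3) in frame 1 and (4.0, 4.5) in frame 2.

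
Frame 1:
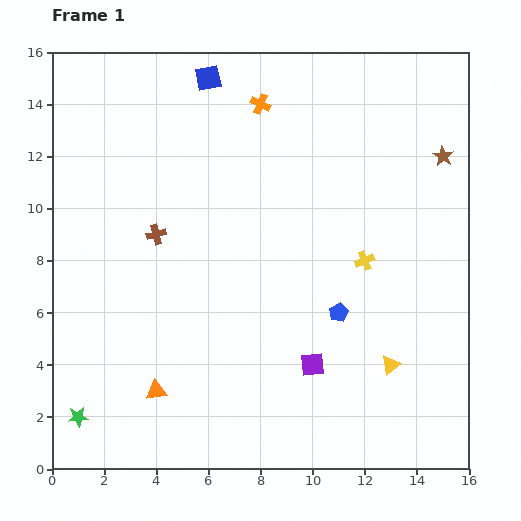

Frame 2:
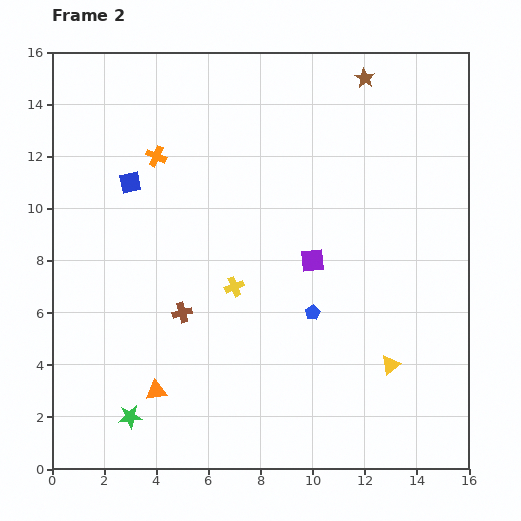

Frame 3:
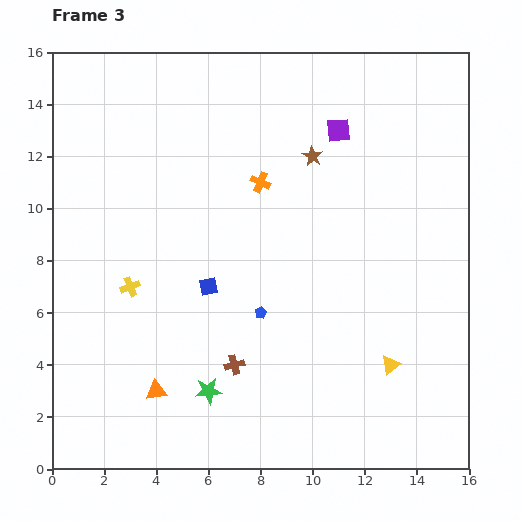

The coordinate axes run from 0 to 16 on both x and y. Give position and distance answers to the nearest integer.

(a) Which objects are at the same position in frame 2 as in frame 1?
the yellow triangle, the orange triangle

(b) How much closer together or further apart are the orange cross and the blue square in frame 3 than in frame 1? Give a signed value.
+2

Distance in frame 1: 2. Distance in frame 3: 4.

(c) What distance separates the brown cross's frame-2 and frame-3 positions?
3

The brown cross moved from (5, 6) to (7, 4), a distance of √(2² + 2²) ≈ 3.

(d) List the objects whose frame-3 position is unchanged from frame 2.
the yellow triangle, the orange triangle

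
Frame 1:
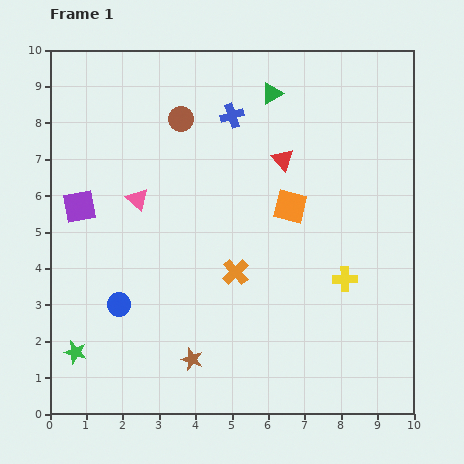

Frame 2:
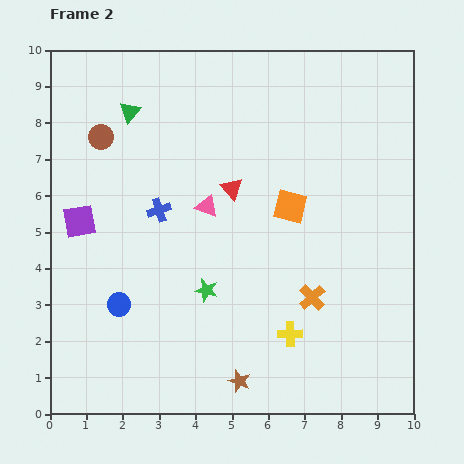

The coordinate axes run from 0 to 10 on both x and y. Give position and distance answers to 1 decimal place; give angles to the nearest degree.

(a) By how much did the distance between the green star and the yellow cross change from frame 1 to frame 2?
-5.1

Distance in frame 1: 7.7. Distance in frame 2: 2.6.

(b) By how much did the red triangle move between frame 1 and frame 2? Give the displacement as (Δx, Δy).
(-1.4, -0.8)

The red triangle was at (6.4, 7.0) in frame 1 and (5.0, 6.2) in frame 2.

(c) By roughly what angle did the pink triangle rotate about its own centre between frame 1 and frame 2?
22° counter-clockwise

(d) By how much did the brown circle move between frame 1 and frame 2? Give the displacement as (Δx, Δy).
(-2.2, -0.5)

The brown circle was at (3.6, 8.1) in frame 1 and (1.4, 7.6) in frame 2.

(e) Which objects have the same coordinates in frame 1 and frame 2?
the orange square, the blue circle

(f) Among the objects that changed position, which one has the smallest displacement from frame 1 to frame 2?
the purple square

(moved 0.4)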